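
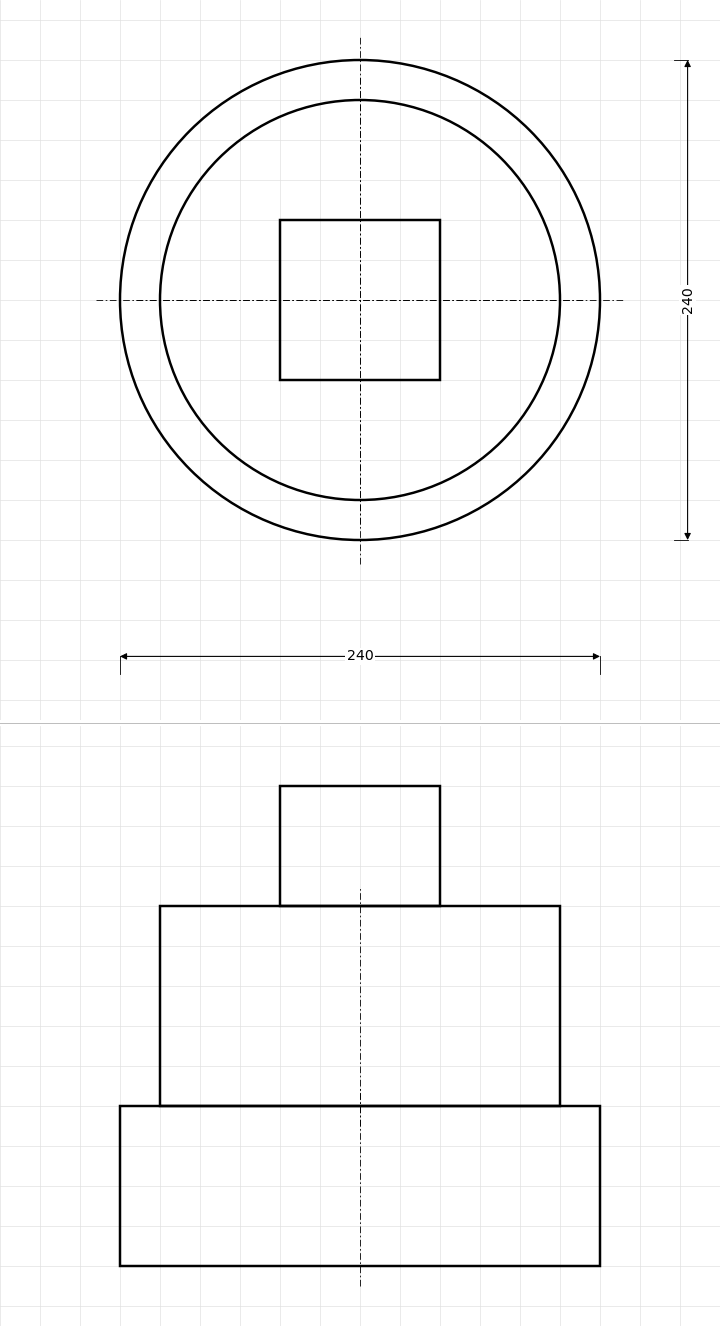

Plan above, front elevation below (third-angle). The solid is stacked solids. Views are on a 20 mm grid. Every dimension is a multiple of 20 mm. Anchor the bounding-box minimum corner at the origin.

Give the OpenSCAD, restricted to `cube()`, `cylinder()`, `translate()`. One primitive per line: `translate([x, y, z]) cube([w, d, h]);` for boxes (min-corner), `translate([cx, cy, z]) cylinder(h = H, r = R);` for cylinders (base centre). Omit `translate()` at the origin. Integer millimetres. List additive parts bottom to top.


translate([120, 120, 0]) cylinder(h = 80, r = 120);
translate([120, 120, 80]) cylinder(h = 100, r = 100);
translate([80, 80, 180]) cube([80, 80, 60]);


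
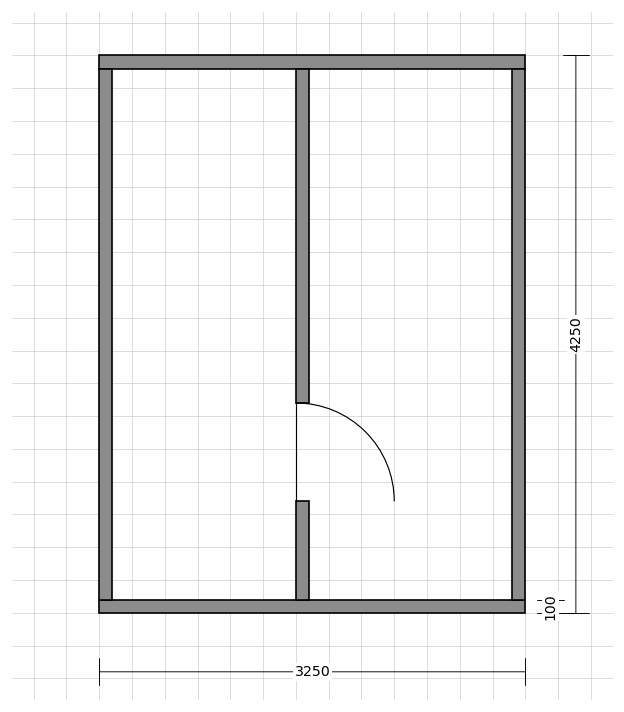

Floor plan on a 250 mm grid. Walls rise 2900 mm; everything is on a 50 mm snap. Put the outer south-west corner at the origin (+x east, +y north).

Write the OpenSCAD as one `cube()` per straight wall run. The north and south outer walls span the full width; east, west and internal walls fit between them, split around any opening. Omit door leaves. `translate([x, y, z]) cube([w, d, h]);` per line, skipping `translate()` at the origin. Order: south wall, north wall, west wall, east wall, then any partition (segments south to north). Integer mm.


cube([3250, 100, 2900]);
translate([0, 4150, 0]) cube([3250, 100, 2900]);
translate([0, 100, 0]) cube([100, 4050, 2900]);
translate([3150, 100, 0]) cube([100, 4050, 2900]);
translate([1500, 100, 0]) cube([100, 750, 2900]);
translate([1500, 1600, 0]) cube([100, 2550, 2900]);


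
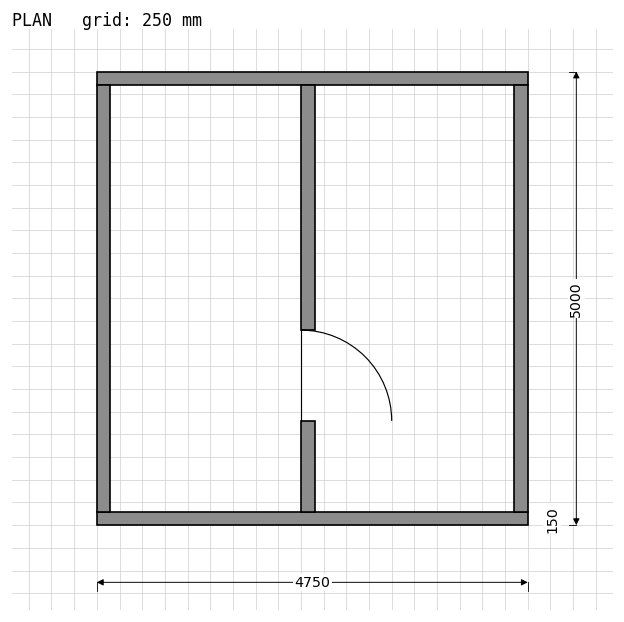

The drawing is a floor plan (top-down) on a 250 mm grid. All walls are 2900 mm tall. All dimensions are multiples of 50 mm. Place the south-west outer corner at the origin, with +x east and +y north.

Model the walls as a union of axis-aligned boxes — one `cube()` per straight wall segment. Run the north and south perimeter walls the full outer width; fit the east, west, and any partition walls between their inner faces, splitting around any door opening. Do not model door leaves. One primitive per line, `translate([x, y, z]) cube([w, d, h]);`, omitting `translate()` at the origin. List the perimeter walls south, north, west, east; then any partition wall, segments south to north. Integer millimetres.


cube([4750, 150, 2900]);
translate([0, 4850, 0]) cube([4750, 150, 2900]);
translate([0, 150, 0]) cube([150, 4700, 2900]);
translate([4600, 150, 0]) cube([150, 4700, 2900]);
translate([2250, 150, 0]) cube([150, 1000, 2900]);
translate([2250, 2150, 0]) cube([150, 2700, 2900]);


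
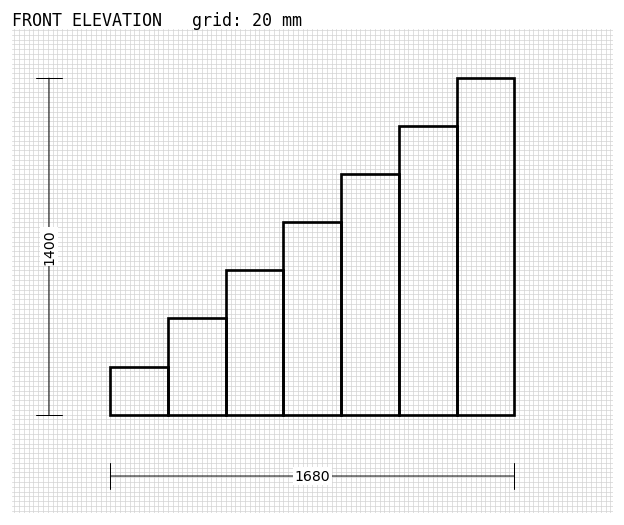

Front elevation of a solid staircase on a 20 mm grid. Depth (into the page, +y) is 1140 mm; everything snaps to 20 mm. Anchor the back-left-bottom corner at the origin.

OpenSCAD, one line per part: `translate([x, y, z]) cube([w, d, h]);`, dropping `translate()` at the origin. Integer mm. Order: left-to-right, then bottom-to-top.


cube([240, 1140, 200]);
translate([240, 0, 0]) cube([240, 1140, 400]);
translate([480, 0, 0]) cube([240, 1140, 600]);
translate([720, 0, 0]) cube([240, 1140, 800]);
translate([960, 0, 0]) cube([240, 1140, 1000]);
translate([1200, 0, 0]) cube([240, 1140, 1200]);
translate([1440, 0, 0]) cube([240, 1140, 1400]);


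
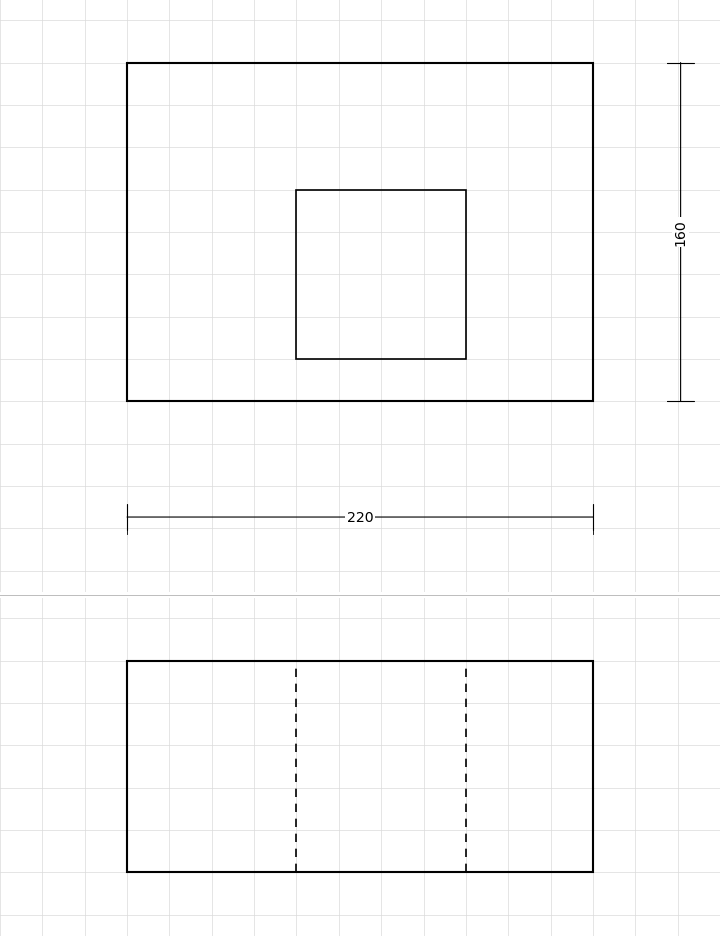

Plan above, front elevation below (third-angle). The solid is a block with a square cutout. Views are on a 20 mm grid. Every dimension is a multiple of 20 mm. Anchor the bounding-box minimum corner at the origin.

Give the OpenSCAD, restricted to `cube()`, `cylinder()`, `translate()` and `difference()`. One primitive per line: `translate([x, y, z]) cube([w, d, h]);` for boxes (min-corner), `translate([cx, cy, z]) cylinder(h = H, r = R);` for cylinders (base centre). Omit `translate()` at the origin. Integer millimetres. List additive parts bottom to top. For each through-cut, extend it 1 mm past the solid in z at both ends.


difference() {
  cube([220, 160, 100]);
  translate([80, 20, -1]) cube([80, 80, 102]);
}


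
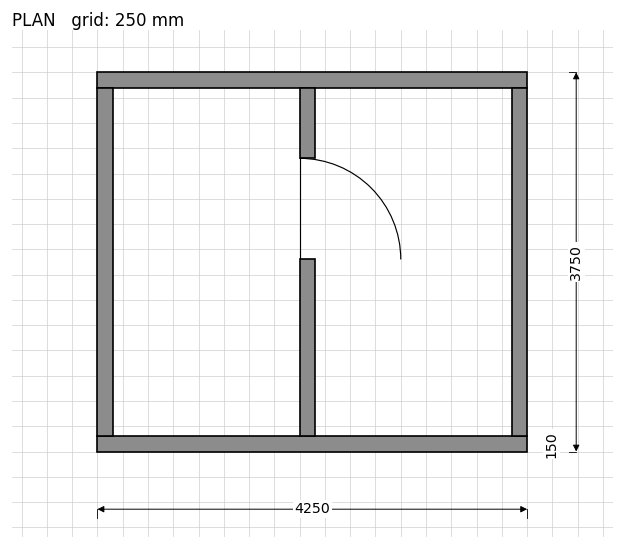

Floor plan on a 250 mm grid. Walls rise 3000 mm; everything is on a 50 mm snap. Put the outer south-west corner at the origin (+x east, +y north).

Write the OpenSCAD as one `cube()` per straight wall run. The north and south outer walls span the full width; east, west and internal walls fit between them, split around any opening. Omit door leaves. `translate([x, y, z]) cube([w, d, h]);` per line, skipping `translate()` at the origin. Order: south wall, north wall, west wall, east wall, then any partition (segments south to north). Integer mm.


cube([4250, 150, 3000]);
translate([0, 3600, 0]) cube([4250, 150, 3000]);
translate([0, 150, 0]) cube([150, 3450, 3000]);
translate([4100, 150, 0]) cube([150, 3450, 3000]);
translate([2000, 150, 0]) cube([150, 1750, 3000]);
translate([2000, 2900, 0]) cube([150, 700, 3000]);


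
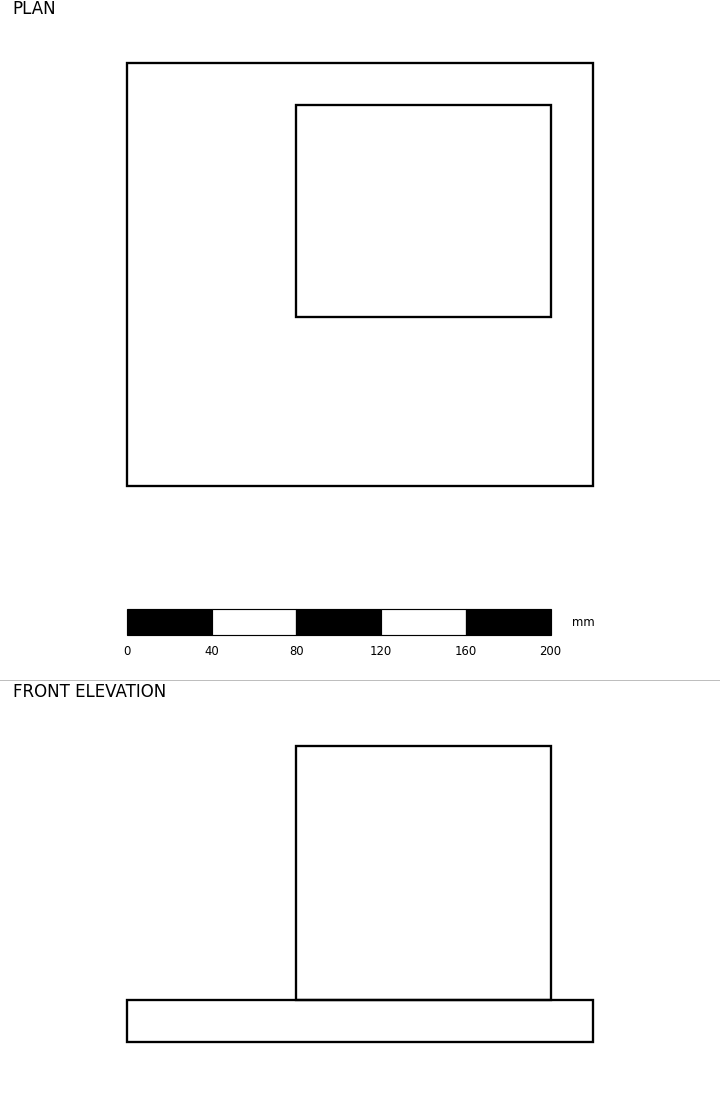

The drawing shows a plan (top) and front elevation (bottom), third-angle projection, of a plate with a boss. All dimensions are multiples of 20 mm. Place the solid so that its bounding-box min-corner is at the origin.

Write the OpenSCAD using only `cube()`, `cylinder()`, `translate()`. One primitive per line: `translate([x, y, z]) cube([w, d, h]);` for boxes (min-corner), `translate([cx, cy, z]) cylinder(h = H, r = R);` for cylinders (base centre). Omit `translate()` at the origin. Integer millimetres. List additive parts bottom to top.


cube([220, 200, 20]);
translate([80, 80, 20]) cube([120, 100, 120]);


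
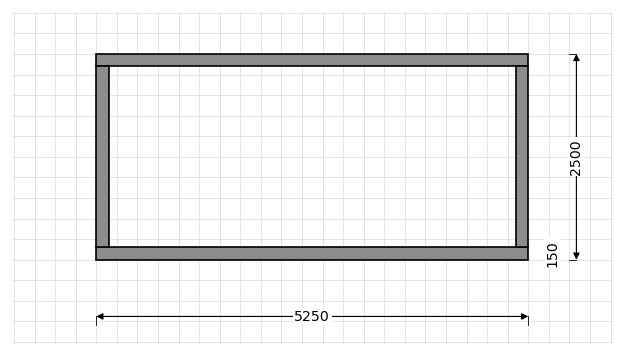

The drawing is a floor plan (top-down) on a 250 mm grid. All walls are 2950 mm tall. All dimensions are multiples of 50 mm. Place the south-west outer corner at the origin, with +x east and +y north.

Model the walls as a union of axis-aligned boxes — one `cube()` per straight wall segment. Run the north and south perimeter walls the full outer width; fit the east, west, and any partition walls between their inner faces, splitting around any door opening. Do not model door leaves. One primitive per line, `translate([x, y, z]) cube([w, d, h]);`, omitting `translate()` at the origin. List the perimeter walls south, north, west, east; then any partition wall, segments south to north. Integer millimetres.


cube([5250, 150, 2950]);
translate([0, 2350, 0]) cube([5250, 150, 2950]);
translate([0, 150, 0]) cube([150, 2200, 2950]);
translate([5100, 150, 0]) cube([150, 2200, 2950]);


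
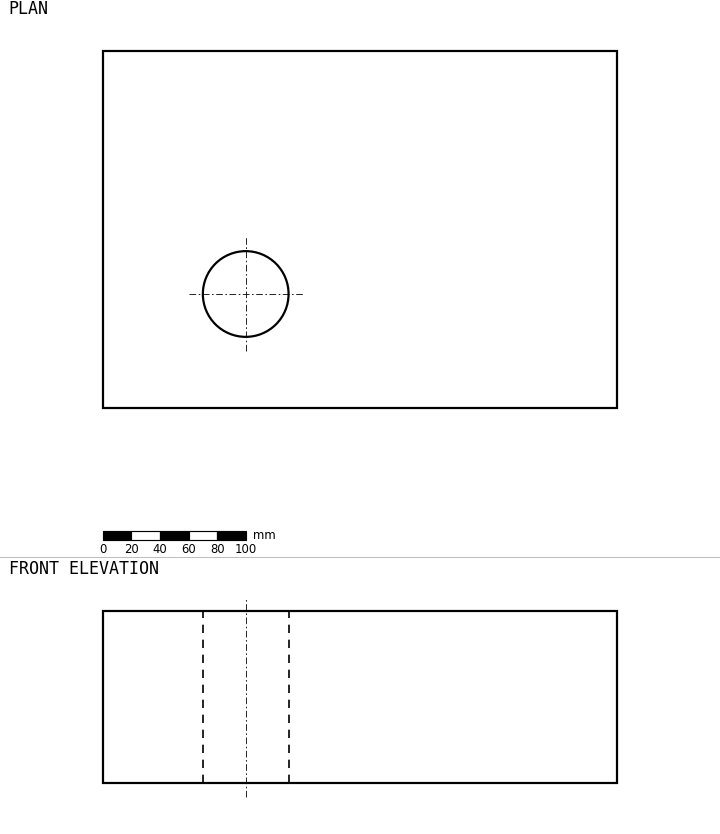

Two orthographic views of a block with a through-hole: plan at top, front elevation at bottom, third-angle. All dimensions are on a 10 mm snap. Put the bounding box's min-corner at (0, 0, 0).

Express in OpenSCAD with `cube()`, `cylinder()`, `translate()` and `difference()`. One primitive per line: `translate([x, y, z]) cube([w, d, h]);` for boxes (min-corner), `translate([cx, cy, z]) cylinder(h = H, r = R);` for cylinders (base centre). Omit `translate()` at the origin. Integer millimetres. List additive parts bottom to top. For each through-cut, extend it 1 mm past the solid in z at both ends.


difference() {
  cube([360, 250, 120]);
  translate([100, 80, -1]) cylinder(h = 122, r = 30);
}


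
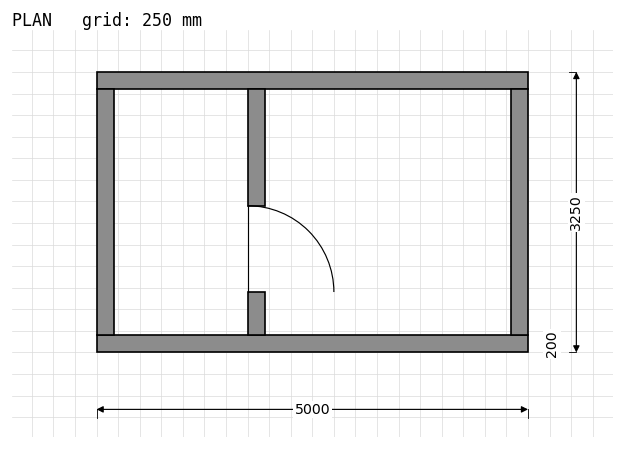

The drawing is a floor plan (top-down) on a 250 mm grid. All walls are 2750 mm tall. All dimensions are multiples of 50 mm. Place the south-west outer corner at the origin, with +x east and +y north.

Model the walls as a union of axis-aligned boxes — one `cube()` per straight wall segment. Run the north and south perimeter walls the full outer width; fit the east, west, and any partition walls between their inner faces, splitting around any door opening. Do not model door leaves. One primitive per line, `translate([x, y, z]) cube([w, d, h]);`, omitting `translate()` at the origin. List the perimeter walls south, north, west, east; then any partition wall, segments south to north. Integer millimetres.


cube([5000, 200, 2750]);
translate([0, 3050, 0]) cube([5000, 200, 2750]);
translate([0, 200, 0]) cube([200, 2850, 2750]);
translate([4800, 200, 0]) cube([200, 2850, 2750]);
translate([1750, 200, 0]) cube([200, 500, 2750]);
translate([1750, 1700, 0]) cube([200, 1350, 2750]);


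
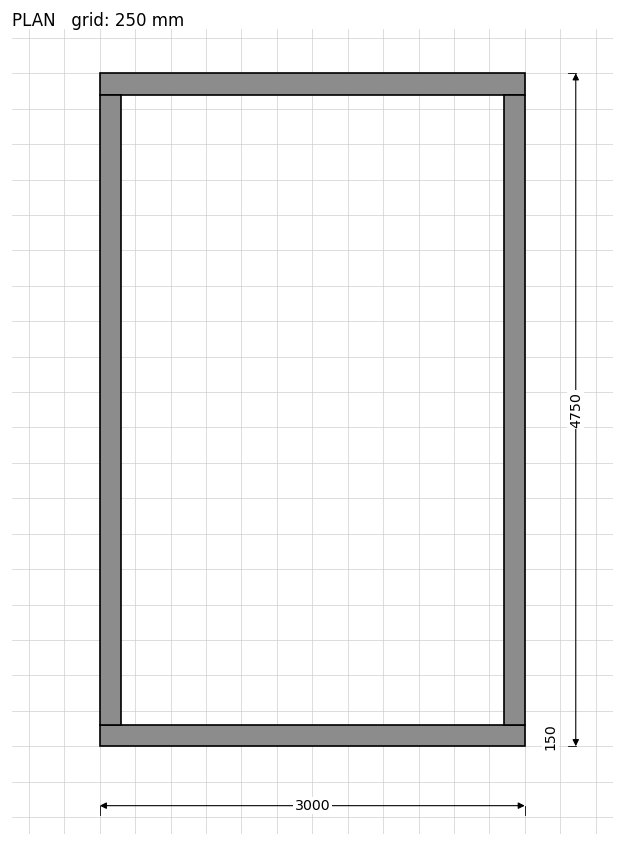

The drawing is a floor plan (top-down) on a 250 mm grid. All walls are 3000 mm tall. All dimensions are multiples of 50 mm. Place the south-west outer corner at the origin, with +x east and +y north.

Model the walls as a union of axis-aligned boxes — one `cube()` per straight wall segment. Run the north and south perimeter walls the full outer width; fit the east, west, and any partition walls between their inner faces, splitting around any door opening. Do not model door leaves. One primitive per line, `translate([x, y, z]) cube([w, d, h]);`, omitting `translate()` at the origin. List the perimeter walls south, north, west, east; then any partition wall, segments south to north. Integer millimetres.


cube([3000, 150, 3000]);
translate([0, 4600, 0]) cube([3000, 150, 3000]);
translate([0, 150, 0]) cube([150, 4450, 3000]);
translate([2850, 150, 0]) cube([150, 4450, 3000]);


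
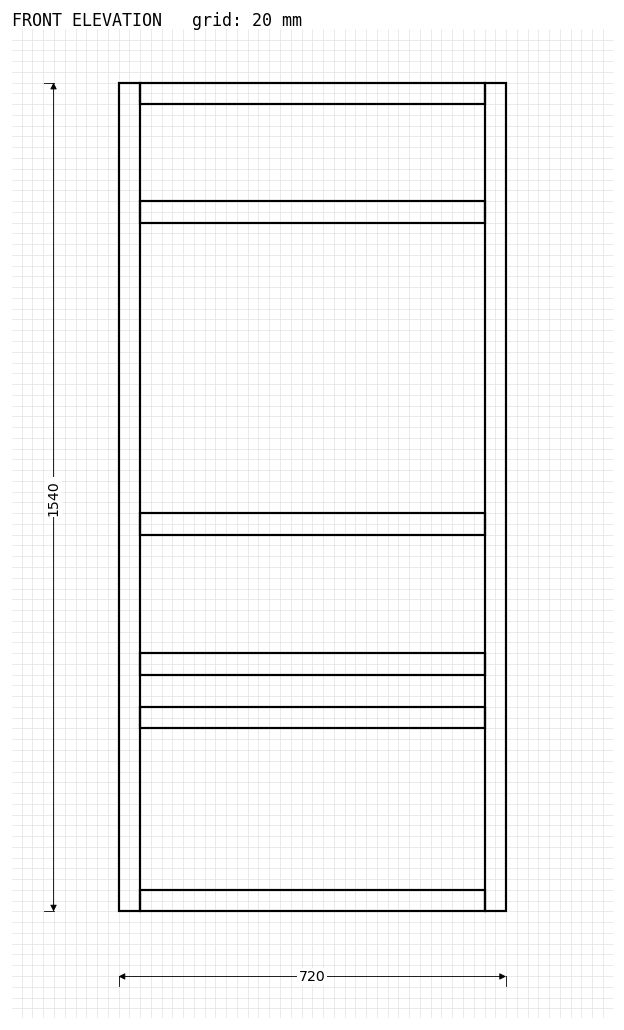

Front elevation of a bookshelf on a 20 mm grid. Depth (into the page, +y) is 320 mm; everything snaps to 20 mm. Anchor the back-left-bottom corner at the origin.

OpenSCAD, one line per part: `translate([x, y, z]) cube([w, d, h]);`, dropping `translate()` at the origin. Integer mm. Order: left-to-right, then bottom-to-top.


cube([40, 320, 1540]);
translate([40, 0, 0]) cube([640, 320, 40]);
translate([40, 0, 340]) cube([640, 320, 40]);
translate([40, 0, 440]) cube([640, 320, 40]);
translate([40, 0, 700]) cube([640, 320, 40]);
translate([40, 0, 1280]) cube([640, 320, 40]);
translate([40, 0, 1500]) cube([640, 320, 40]);
translate([680, 0, 0]) cube([40, 320, 1540]);


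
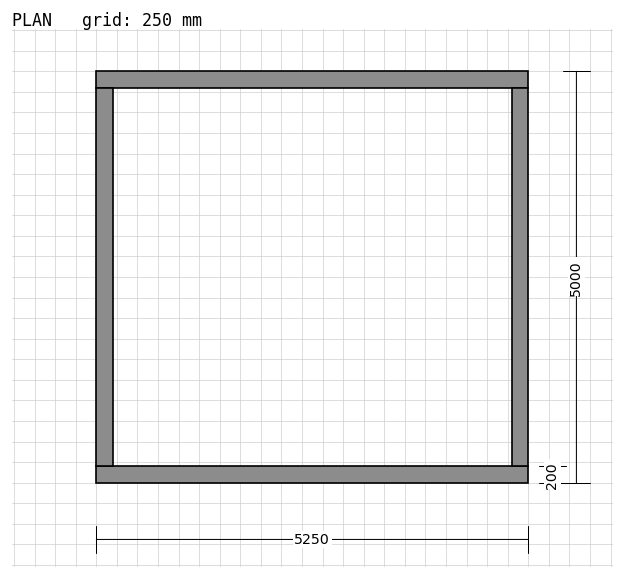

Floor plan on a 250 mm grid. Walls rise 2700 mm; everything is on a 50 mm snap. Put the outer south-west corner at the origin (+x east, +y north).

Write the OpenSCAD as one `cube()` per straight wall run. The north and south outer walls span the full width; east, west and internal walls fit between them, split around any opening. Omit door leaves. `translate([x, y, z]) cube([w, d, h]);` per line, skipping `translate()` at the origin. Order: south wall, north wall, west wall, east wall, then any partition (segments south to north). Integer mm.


cube([5250, 200, 2700]);
translate([0, 4800, 0]) cube([5250, 200, 2700]);
translate([0, 200, 0]) cube([200, 4600, 2700]);
translate([5050, 200, 0]) cube([200, 4600, 2700]);


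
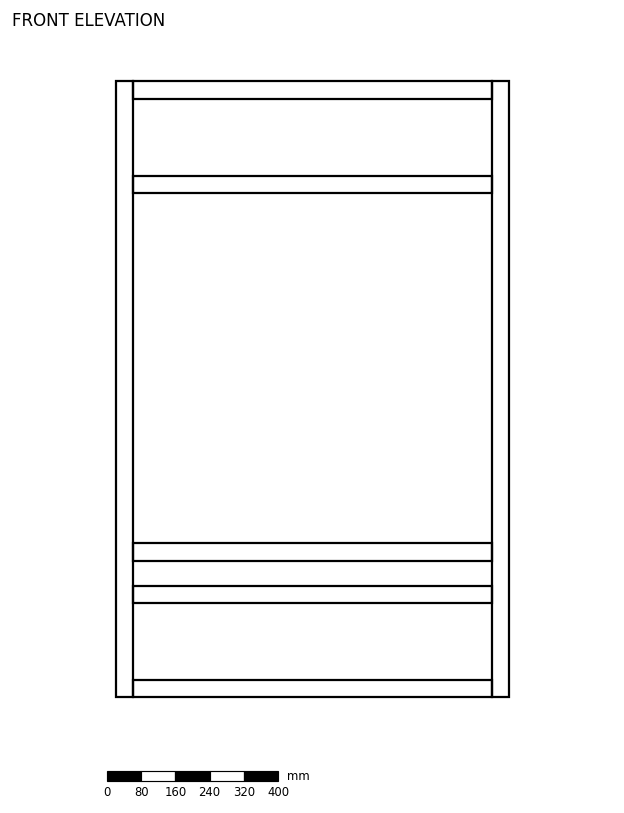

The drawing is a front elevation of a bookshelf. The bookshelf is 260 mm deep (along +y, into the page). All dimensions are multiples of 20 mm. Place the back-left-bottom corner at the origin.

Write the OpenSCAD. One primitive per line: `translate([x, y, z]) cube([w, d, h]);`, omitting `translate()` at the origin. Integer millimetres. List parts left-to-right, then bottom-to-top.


cube([40, 260, 1440]);
translate([40, 0, 0]) cube([840, 260, 40]);
translate([40, 0, 220]) cube([840, 260, 40]);
translate([40, 0, 320]) cube([840, 260, 40]);
translate([40, 0, 1180]) cube([840, 260, 40]);
translate([40, 0, 1400]) cube([840, 260, 40]);
translate([880, 0, 0]) cube([40, 260, 1440]);


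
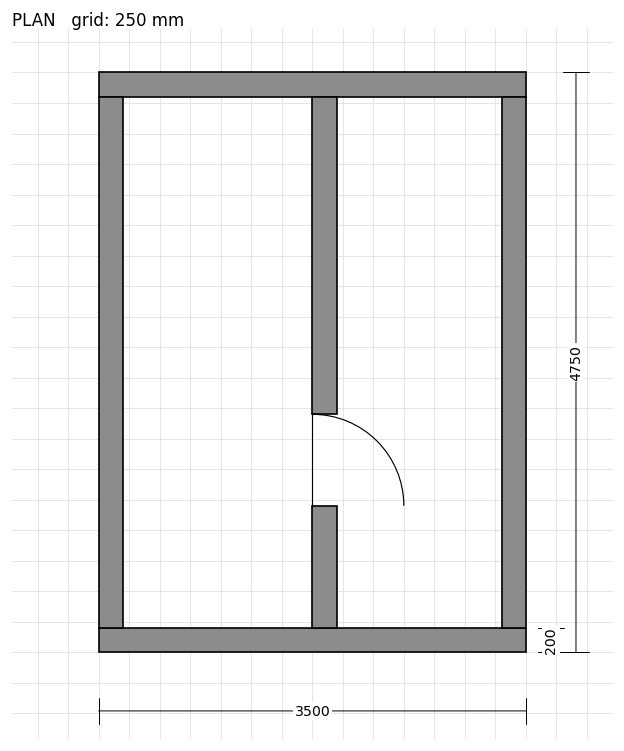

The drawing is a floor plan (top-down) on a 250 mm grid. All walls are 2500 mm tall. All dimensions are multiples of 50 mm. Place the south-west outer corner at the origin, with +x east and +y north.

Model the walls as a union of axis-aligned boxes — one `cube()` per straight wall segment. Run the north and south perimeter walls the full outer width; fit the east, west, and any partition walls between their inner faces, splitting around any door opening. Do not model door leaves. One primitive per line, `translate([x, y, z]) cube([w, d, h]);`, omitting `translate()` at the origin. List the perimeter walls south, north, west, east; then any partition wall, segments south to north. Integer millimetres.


cube([3500, 200, 2500]);
translate([0, 4550, 0]) cube([3500, 200, 2500]);
translate([0, 200, 0]) cube([200, 4350, 2500]);
translate([3300, 200, 0]) cube([200, 4350, 2500]);
translate([1750, 200, 0]) cube([200, 1000, 2500]);
translate([1750, 1950, 0]) cube([200, 2600, 2500]);


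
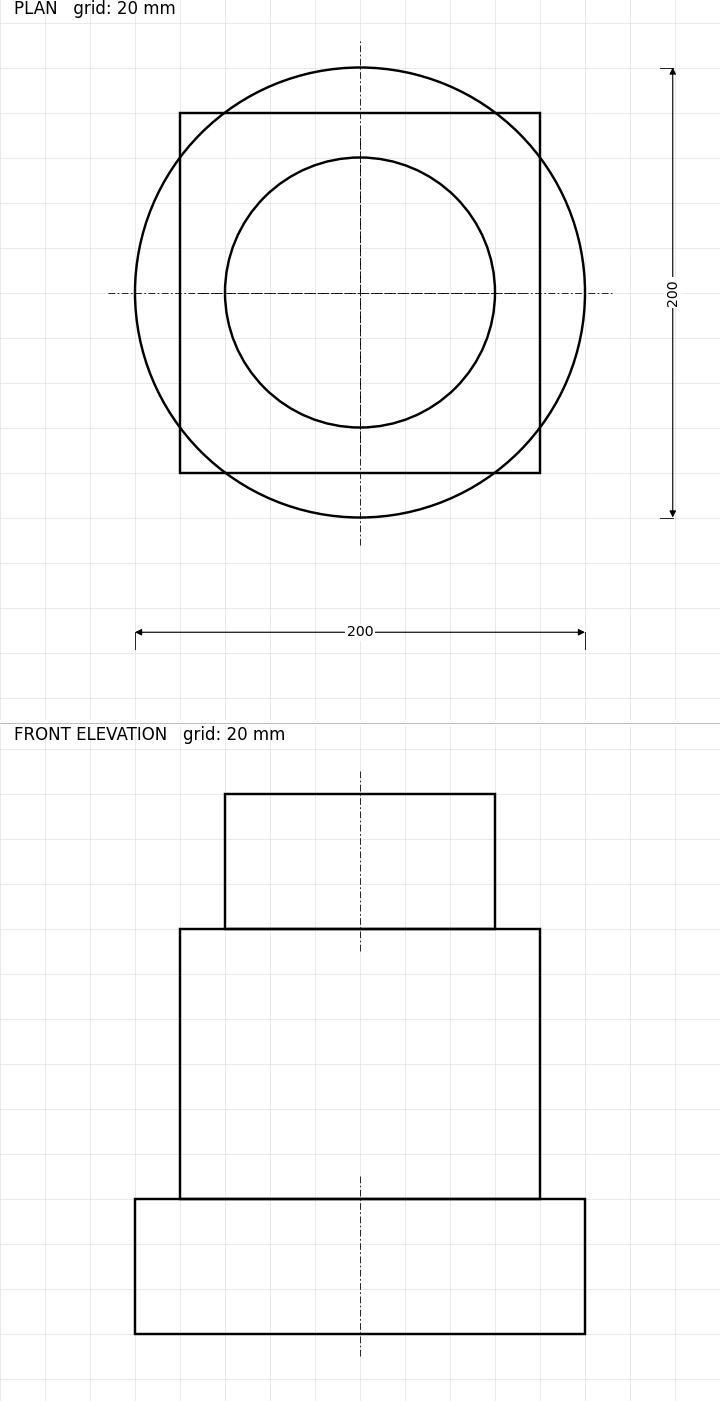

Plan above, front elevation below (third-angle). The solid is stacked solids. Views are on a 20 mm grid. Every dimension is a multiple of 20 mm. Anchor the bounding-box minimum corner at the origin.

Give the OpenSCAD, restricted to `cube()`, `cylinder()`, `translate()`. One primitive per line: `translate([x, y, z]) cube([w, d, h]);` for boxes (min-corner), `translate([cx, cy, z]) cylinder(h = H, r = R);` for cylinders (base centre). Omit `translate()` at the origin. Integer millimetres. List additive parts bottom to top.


translate([100, 100, 0]) cylinder(h = 60, r = 100);
translate([20, 20, 60]) cube([160, 160, 120]);
translate([100, 100, 180]) cylinder(h = 60, r = 60);


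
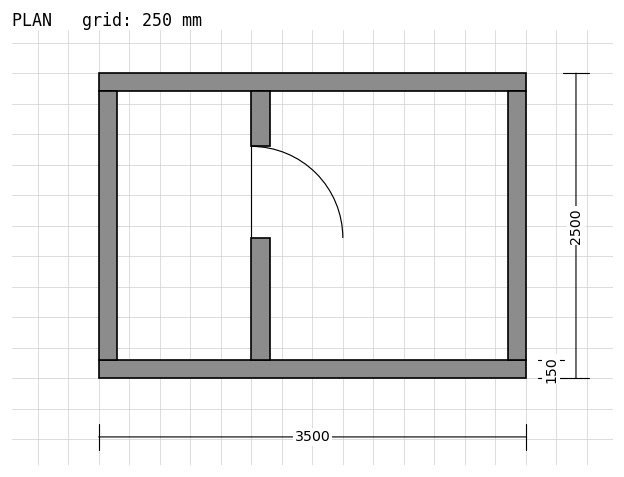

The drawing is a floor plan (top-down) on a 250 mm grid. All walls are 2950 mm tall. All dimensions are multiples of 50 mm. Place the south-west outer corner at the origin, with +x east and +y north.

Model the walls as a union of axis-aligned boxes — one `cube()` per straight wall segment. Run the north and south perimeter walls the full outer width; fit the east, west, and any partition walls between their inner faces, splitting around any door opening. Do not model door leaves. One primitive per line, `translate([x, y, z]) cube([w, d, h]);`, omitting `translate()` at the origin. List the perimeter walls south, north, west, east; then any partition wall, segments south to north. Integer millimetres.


cube([3500, 150, 2950]);
translate([0, 2350, 0]) cube([3500, 150, 2950]);
translate([0, 150, 0]) cube([150, 2200, 2950]);
translate([3350, 150, 0]) cube([150, 2200, 2950]);
translate([1250, 150, 0]) cube([150, 1000, 2950]);
translate([1250, 1900, 0]) cube([150, 450, 2950]);


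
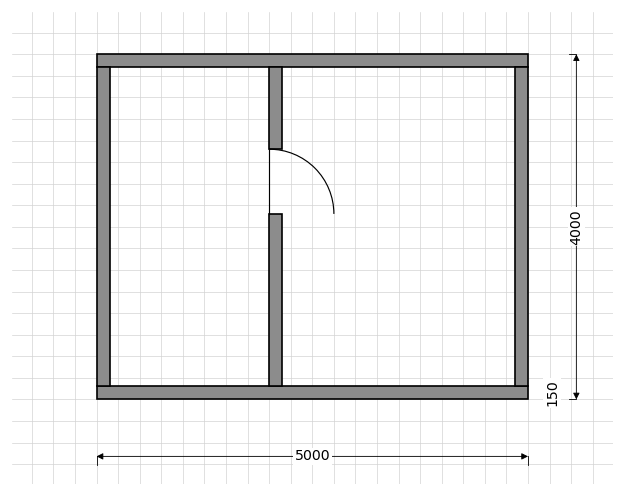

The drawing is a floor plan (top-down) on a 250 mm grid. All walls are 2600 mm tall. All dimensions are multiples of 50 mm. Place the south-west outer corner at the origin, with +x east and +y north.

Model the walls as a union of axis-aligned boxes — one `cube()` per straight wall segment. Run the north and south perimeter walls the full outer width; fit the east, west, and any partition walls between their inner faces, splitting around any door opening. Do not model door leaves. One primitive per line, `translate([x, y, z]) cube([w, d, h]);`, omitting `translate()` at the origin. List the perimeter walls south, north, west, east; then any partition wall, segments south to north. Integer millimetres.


cube([5000, 150, 2600]);
translate([0, 3850, 0]) cube([5000, 150, 2600]);
translate([0, 150, 0]) cube([150, 3700, 2600]);
translate([4850, 150, 0]) cube([150, 3700, 2600]);
translate([2000, 150, 0]) cube([150, 2000, 2600]);
translate([2000, 2900, 0]) cube([150, 950, 2600]);


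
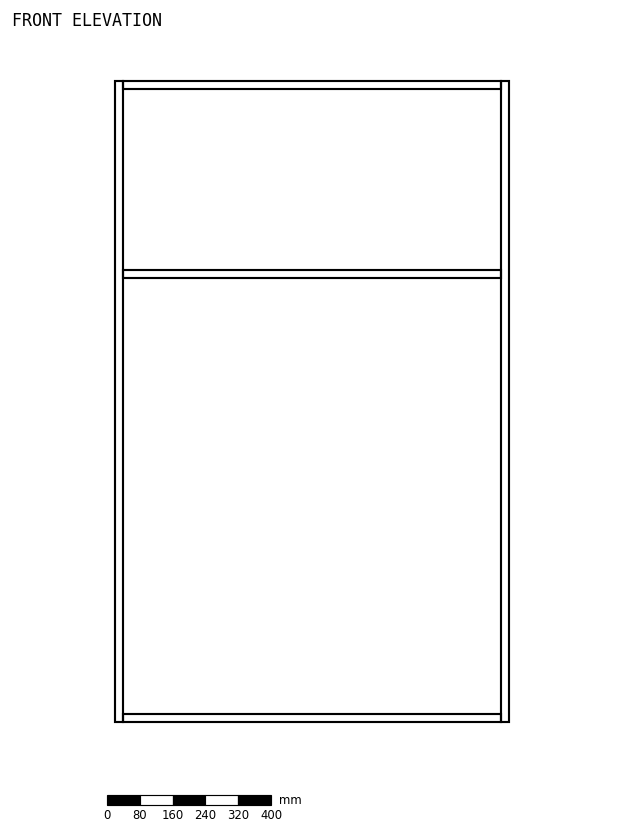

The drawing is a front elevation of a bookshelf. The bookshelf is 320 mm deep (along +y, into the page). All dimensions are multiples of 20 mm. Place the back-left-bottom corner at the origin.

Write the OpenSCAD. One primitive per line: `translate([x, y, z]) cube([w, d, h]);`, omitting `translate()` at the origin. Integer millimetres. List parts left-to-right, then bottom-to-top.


cube([20, 320, 1560]);
translate([20, 0, 0]) cube([920, 320, 20]);
translate([20, 0, 1080]) cube([920, 320, 20]);
translate([20, 0, 1540]) cube([920, 320, 20]);
translate([940, 0, 0]) cube([20, 320, 1560]);


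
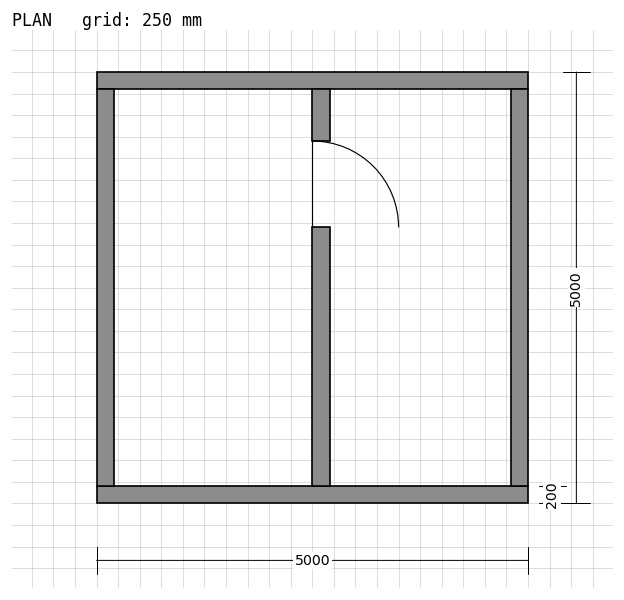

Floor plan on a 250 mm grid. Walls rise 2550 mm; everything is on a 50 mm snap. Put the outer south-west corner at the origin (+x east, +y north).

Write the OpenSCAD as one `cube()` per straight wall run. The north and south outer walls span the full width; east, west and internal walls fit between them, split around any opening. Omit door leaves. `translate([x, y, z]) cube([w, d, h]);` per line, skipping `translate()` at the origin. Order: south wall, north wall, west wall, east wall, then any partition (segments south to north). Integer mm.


cube([5000, 200, 2550]);
translate([0, 4800, 0]) cube([5000, 200, 2550]);
translate([0, 200, 0]) cube([200, 4600, 2550]);
translate([4800, 200, 0]) cube([200, 4600, 2550]);
translate([2500, 200, 0]) cube([200, 3000, 2550]);
translate([2500, 4200, 0]) cube([200, 600, 2550]);


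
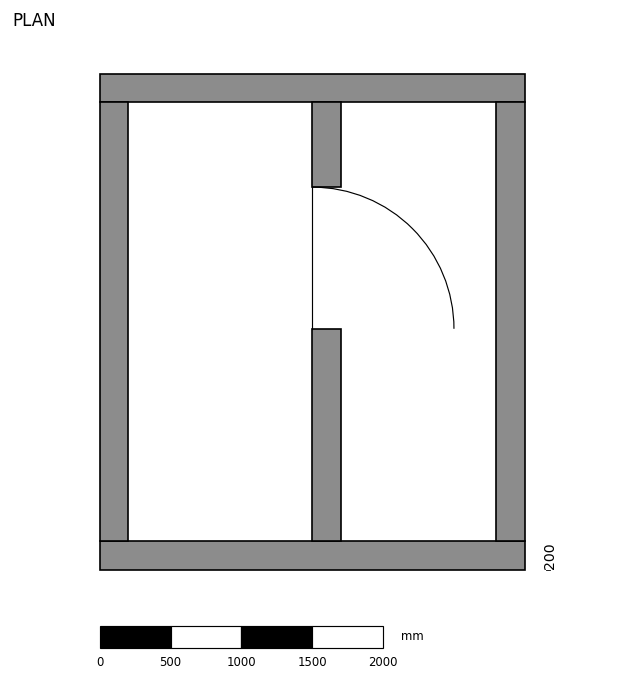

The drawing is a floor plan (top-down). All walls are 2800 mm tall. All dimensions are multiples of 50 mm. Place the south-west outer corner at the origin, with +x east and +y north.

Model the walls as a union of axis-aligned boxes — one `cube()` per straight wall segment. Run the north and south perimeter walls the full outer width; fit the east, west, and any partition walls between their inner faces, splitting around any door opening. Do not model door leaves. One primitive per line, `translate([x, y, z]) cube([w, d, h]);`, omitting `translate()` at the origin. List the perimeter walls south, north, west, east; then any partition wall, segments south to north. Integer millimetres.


cube([3000, 200, 2800]);
translate([0, 3300, 0]) cube([3000, 200, 2800]);
translate([0, 200, 0]) cube([200, 3100, 2800]);
translate([2800, 200, 0]) cube([200, 3100, 2800]);
translate([1500, 200, 0]) cube([200, 1500, 2800]);
translate([1500, 2700, 0]) cube([200, 600, 2800]);


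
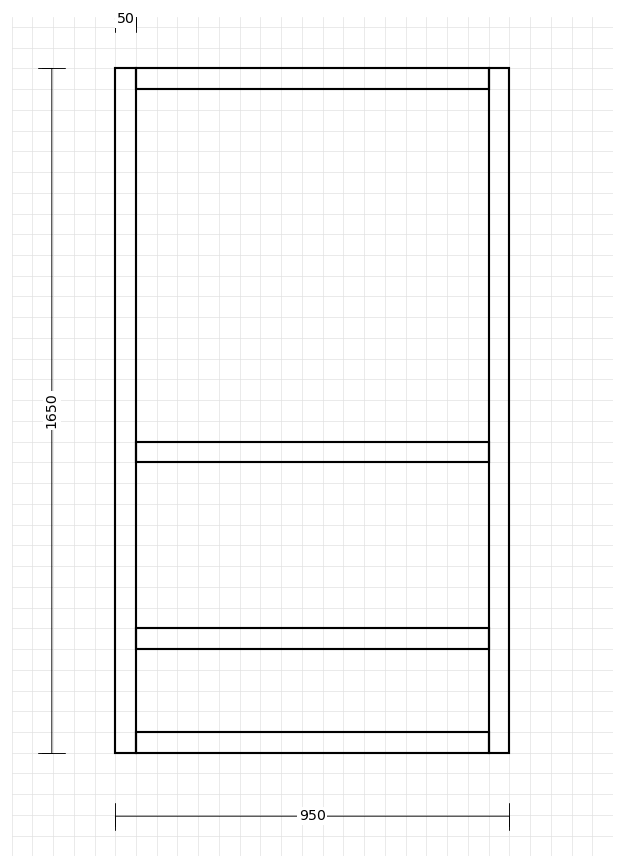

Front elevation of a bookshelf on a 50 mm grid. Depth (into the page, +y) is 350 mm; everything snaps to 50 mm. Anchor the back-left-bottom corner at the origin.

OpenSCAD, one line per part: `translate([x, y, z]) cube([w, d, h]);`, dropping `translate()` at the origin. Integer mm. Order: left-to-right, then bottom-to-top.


cube([50, 350, 1650]);
translate([50, 0, 0]) cube([850, 350, 50]);
translate([50, 0, 250]) cube([850, 350, 50]);
translate([50, 0, 700]) cube([850, 350, 50]);
translate([50, 0, 1600]) cube([850, 350, 50]);
translate([900, 0, 0]) cube([50, 350, 1650]);


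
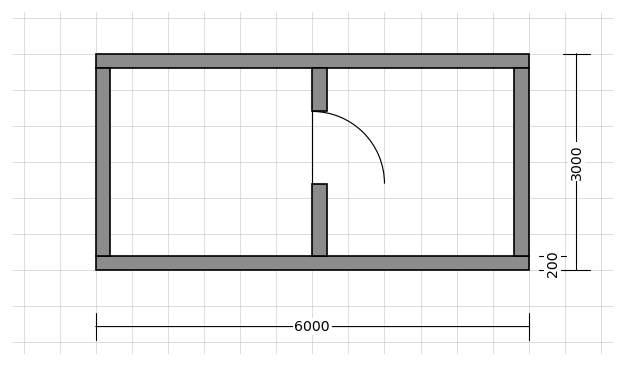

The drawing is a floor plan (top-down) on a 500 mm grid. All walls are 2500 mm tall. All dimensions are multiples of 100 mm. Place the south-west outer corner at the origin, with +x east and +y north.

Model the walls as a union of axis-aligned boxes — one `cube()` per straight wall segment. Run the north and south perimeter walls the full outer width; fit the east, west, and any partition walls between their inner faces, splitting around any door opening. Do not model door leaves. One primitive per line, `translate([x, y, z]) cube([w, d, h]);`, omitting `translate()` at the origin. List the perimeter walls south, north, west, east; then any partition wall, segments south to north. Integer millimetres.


cube([6000, 200, 2500]);
translate([0, 2800, 0]) cube([6000, 200, 2500]);
translate([0, 200, 0]) cube([200, 2600, 2500]);
translate([5800, 200, 0]) cube([200, 2600, 2500]);
translate([3000, 200, 0]) cube([200, 1000, 2500]);
translate([3000, 2200, 0]) cube([200, 600, 2500]);


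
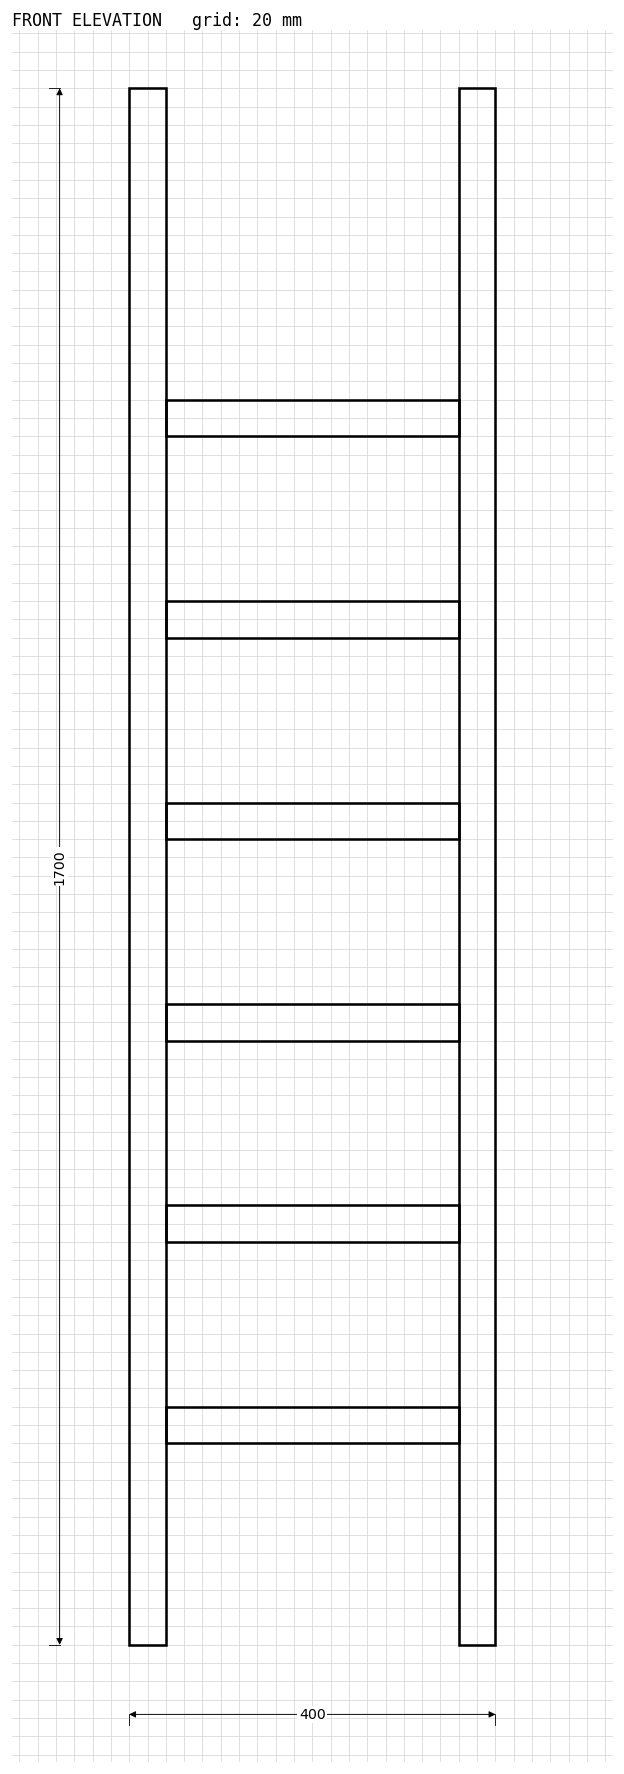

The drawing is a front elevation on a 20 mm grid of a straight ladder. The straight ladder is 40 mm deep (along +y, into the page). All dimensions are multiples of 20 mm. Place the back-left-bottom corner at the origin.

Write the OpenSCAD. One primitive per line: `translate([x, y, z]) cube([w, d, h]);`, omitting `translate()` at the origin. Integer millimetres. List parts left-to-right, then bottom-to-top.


cube([40, 40, 1700]);
translate([40, 0, 220]) cube([320, 40, 40]);
translate([40, 0, 440]) cube([320, 40, 40]);
translate([40, 0, 660]) cube([320, 40, 40]);
translate([40, 0, 880]) cube([320, 40, 40]);
translate([40, 0, 1100]) cube([320, 40, 40]);
translate([40, 0, 1320]) cube([320, 40, 40]);
translate([360, 0, 0]) cube([40, 40, 1700]);


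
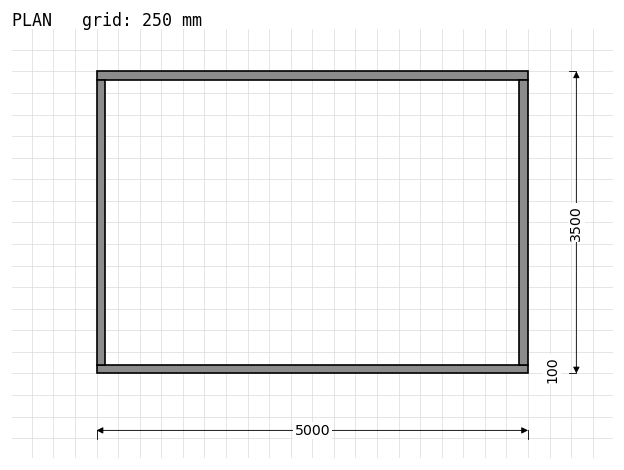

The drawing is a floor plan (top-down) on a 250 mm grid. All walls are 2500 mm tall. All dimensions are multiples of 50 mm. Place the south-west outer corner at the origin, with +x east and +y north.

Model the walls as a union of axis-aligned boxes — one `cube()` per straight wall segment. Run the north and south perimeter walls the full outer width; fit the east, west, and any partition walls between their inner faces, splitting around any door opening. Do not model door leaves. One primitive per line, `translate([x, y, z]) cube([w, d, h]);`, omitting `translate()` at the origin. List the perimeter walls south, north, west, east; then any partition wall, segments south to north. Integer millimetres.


cube([5000, 100, 2500]);
translate([0, 3400, 0]) cube([5000, 100, 2500]);
translate([0, 100, 0]) cube([100, 3300, 2500]);
translate([4900, 100, 0]) cube([100, 3300, 2500]);


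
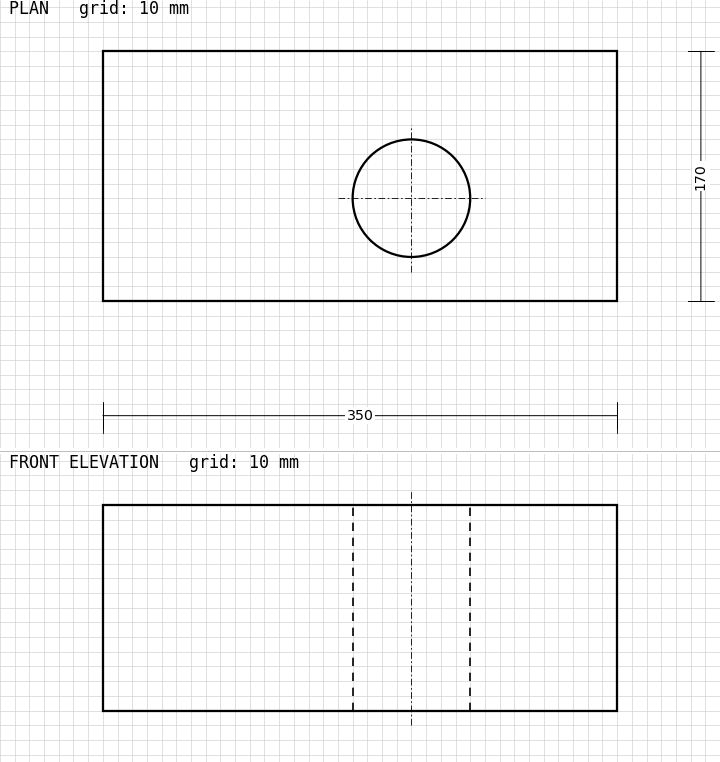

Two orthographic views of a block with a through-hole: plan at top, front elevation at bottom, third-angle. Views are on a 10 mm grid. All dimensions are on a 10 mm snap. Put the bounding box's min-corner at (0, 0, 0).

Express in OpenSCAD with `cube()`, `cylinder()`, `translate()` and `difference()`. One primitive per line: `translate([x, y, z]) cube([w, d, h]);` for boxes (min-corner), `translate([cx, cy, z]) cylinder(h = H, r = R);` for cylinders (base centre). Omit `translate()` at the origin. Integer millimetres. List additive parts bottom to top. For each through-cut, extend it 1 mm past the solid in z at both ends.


difference() {
  cube([350, 170, 140]);
  translate([210, 70, -1]) cylinder(h = 142, r = 40);
}


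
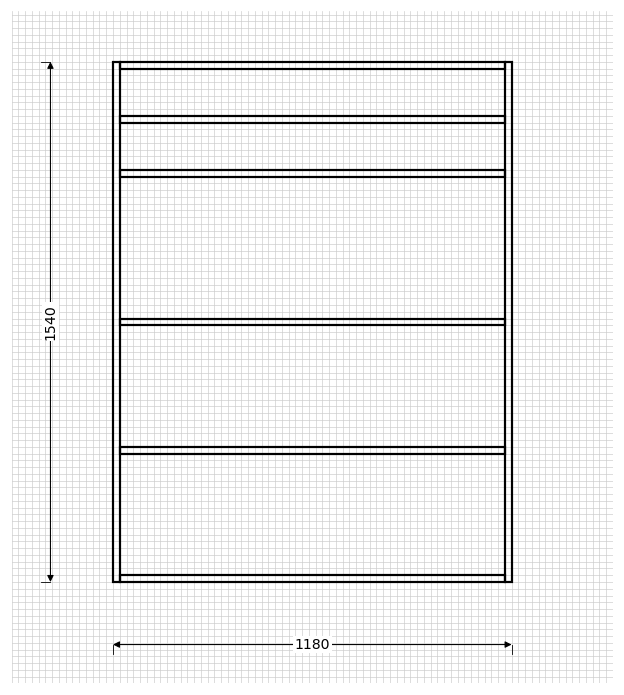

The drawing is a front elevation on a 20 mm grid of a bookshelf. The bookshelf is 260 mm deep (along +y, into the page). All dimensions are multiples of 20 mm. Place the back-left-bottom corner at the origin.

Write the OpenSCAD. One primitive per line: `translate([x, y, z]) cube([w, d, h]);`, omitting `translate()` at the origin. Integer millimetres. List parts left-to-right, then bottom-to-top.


cube([20, 260, 1540]);
translate([20, 0, 0]) cube([1140, 260, 20]);
translate([20, 0, 380]) cube([1140, 260, 20]);
translate([20, 0, 760]) cube([1140, 260, 20]);
translate([20, 0, 1200]) cube([1140, 260, 20]);
translate([20, 0, 1360]) cube([1140, 260, 20]);
translate([20, 0, 1520]) cube([1140, 260, 20]);
translate([1160, 0, 0]) cube([20, 260, 1540]);


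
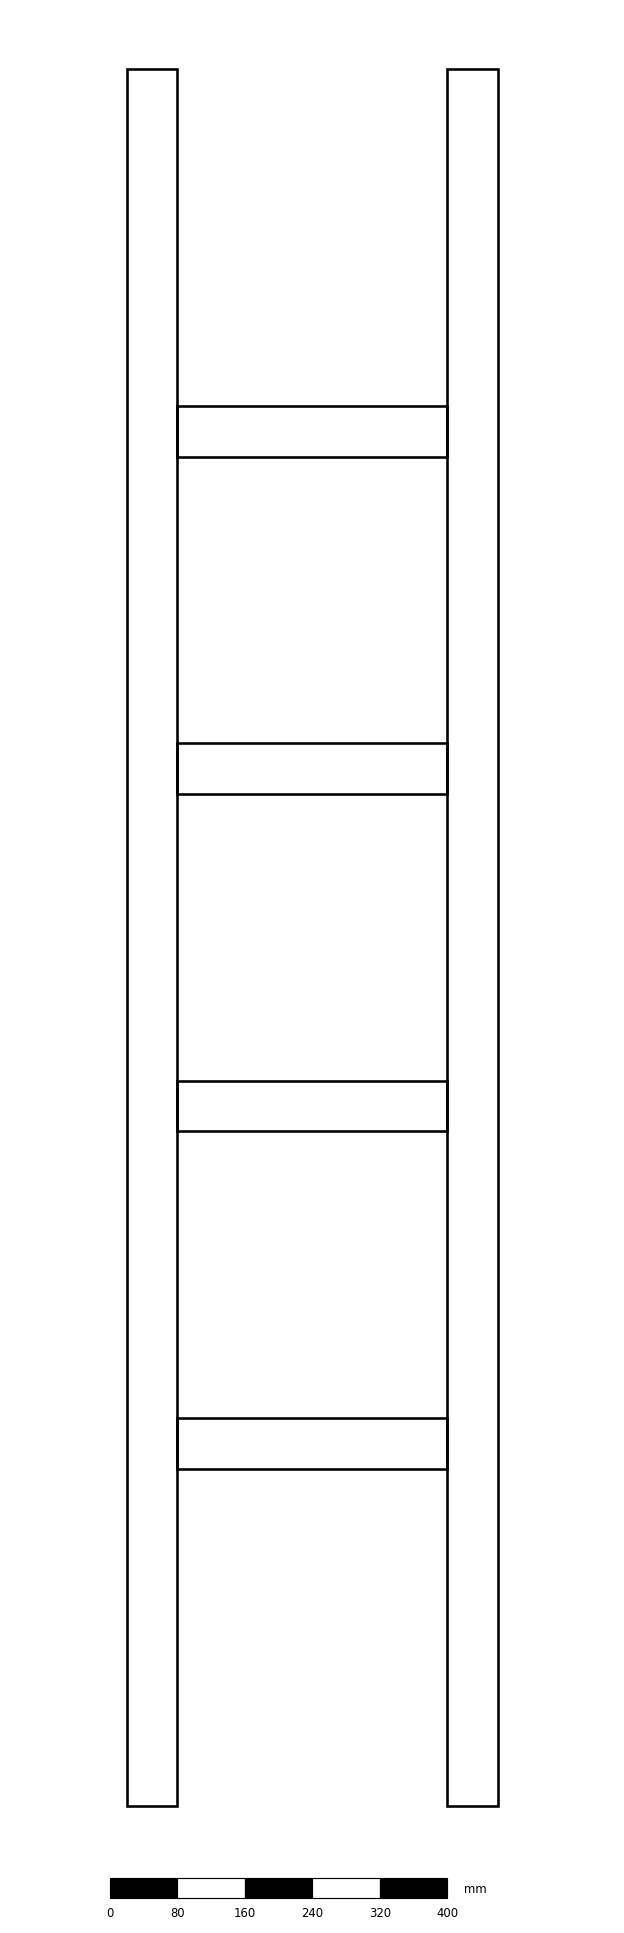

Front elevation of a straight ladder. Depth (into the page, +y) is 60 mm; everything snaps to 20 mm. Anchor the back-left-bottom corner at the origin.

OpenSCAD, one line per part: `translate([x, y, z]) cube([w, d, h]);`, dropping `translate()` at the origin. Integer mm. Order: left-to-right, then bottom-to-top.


cube([60, 60, 2060]);
translate([60, 0, 400]) cube([320, 60, 60]);
translate([60, 0, 800]) cube([320, 60, 60]);
translate([60, 0, 1200]) cube([320, 60, 60]);
translate([60, 0, 1600]) cube([320, 60, 60]);
translate([380, 0, 0]) cube([60, 60, 2060]);


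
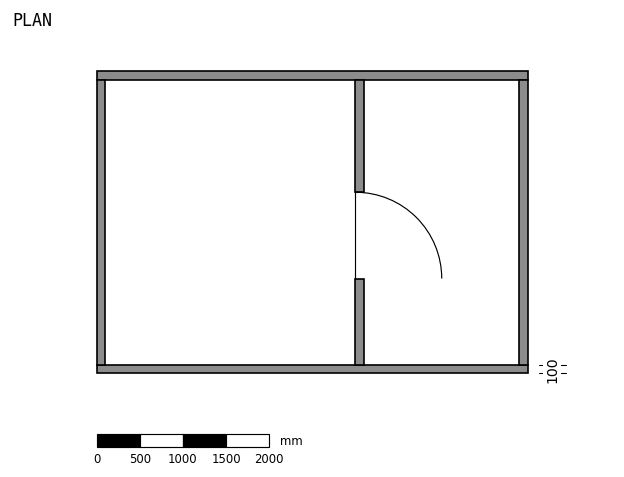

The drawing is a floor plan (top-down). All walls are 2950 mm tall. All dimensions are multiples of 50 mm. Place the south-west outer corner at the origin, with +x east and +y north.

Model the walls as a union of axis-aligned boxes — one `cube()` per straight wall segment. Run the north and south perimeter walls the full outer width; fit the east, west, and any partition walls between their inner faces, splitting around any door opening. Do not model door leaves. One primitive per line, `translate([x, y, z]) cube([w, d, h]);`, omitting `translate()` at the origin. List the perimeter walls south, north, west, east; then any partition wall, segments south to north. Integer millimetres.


cube([5000, 100, 2950]);
translate([0, 3400, 0]) cube([5000, 100, 2950]);
translate([0, 100, 0]) cube([100, 3300, 2950]);
translate([4900, 100, 0]) cube([100, 3300, 2950]);
translate([3000, 100, 0]) cube([100, 1000, 2950]);
translate([3000, 2100, 0]) cube([100, 1300, 2950]);


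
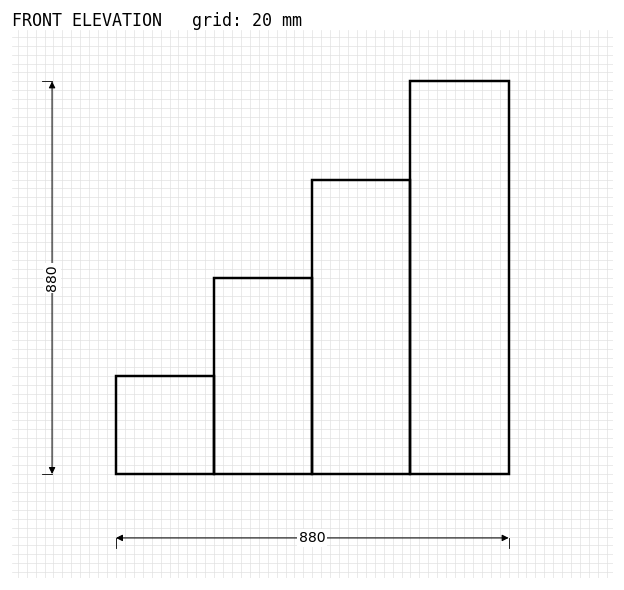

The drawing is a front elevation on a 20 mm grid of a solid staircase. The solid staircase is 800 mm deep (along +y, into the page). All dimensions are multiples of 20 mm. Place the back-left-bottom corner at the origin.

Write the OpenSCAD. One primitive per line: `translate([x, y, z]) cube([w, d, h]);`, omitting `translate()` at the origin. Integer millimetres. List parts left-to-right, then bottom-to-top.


cube([220, 800, 220]);
translate([220, 0, 0]) cube([220, 800, 440]);
translate([440, 0, 0]) cube([220, 800, 660]);
translate([660, 0, 0]) cube([220, 800, 880]);


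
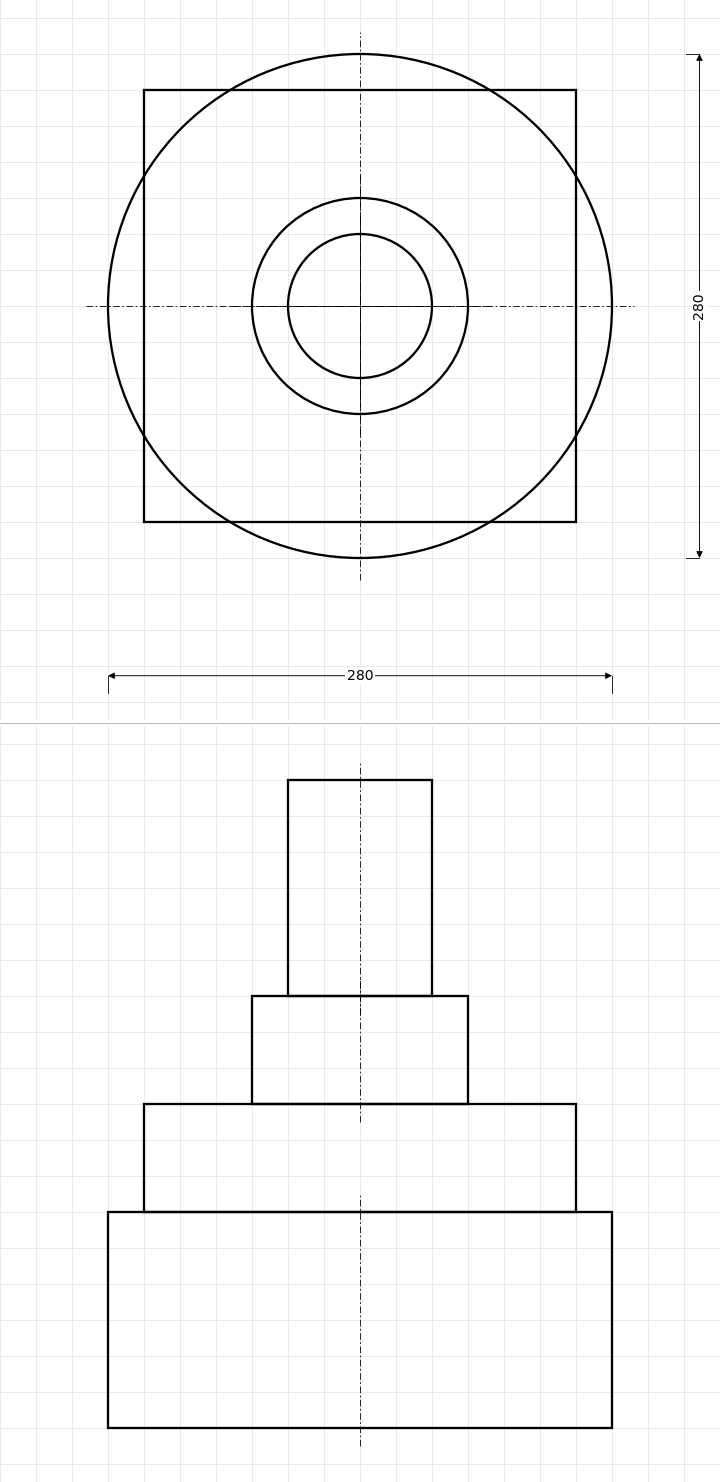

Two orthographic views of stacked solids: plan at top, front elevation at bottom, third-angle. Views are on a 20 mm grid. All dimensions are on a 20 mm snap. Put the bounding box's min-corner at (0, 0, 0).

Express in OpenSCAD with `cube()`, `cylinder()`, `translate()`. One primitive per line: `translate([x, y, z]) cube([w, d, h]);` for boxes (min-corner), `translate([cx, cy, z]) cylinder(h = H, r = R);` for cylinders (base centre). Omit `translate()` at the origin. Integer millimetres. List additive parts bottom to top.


translate([140, 140, 0]) cylinder(h = 120, r = 140);
translate([20, 20, 120]) cube([240, 240, 60]);
translate([140, 140, 180]) cylinder(h = 60, r = 60);
translate([140, 140, 240]) cylinder(h = 120, r = 40);


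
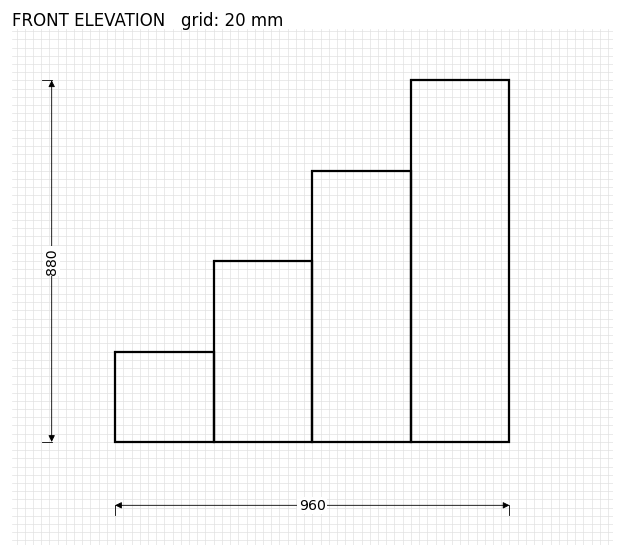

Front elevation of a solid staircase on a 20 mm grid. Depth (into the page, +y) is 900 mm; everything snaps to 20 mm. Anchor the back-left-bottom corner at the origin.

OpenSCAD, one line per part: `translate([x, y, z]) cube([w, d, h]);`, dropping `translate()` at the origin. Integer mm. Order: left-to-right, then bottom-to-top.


cube([240, 900, 220]);
translate([240, 0, 0]) cube([240, 900, 440]);
translate([480, 0, 0]) cube([240, 900, 660]);
translate([720, 0, 0]) cube([240, 900, 880]);


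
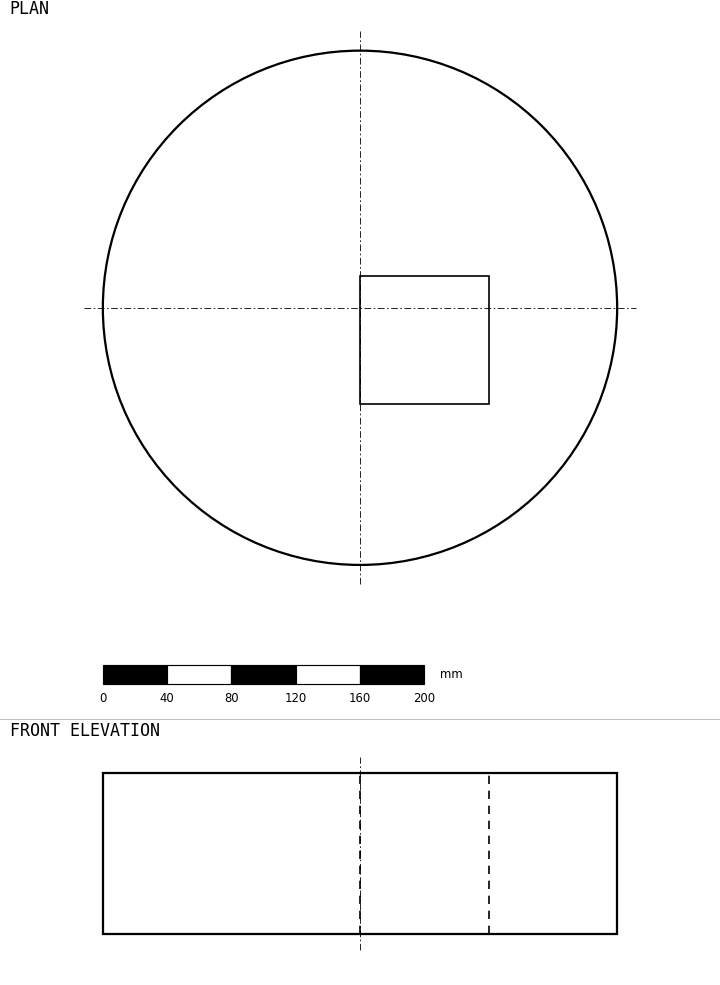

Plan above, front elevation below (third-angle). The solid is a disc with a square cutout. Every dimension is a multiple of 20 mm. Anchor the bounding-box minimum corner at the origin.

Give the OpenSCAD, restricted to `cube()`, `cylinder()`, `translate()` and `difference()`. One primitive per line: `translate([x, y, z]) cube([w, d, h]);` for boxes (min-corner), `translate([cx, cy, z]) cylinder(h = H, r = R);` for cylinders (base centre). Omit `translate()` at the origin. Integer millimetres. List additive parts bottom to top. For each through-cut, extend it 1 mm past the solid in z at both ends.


difference() {
  translate([160, 160, 0]) cylinder(h = 100, r = 160);
  translate([160, 100, -1]) cube([80, 80, 102]);
}


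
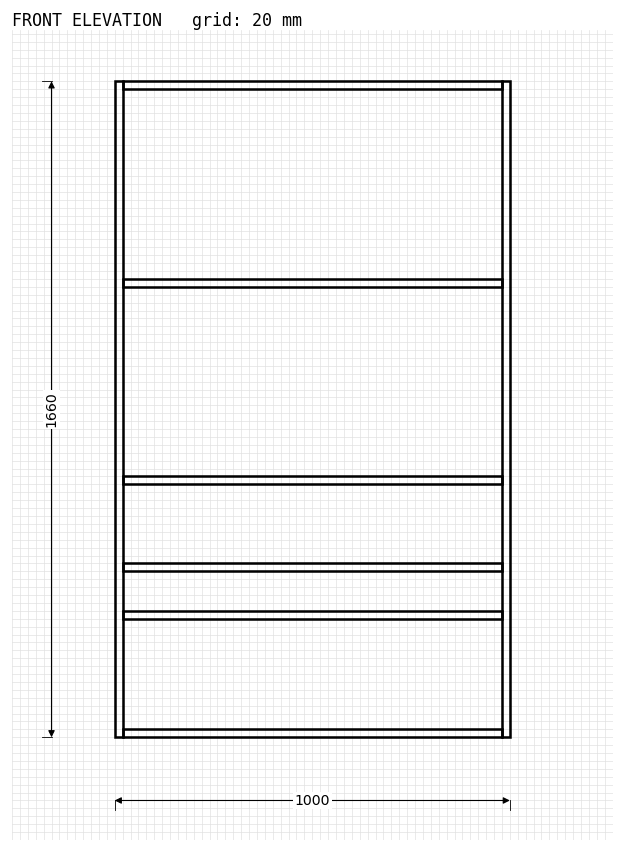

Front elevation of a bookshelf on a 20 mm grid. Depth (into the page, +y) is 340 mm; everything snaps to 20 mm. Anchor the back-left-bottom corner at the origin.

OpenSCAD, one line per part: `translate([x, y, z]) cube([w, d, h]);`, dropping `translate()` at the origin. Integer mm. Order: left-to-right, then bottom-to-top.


cube([20, 340, 1660]);
translate([20, 0, 0]) cube([960, 340, 20]);
translate([20, 0, 300]) cube([960, 340, 20]);
translate([20, 0, 420]) cube([960, 340, 20]);
translate([20, 0, 640]) cube([960, 340, 20]);
translate([20, 0, 1140]) cube([960, 340, 20]);
translate([20, 0, 1640]) cube([960, 340, 20]);
translate([980, 0, 0]) cube([20, 340, 1660]);


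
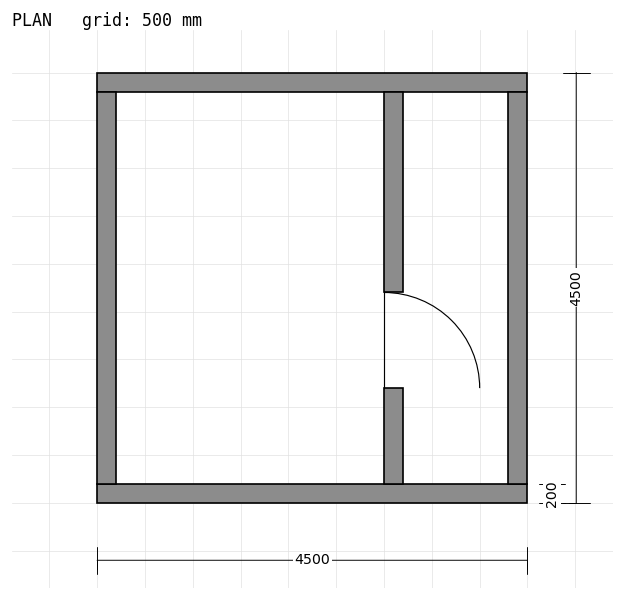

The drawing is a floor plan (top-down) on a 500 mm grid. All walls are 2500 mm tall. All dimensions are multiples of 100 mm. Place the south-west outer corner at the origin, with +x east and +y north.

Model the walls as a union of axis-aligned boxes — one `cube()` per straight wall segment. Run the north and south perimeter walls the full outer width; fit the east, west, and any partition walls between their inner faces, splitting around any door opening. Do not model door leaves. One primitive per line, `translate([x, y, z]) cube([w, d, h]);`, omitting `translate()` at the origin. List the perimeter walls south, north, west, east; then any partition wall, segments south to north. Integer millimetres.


cube([4500, 200, 2500]);
translate([0, 4300, 0]) cube([4500, 200, 2500]);
translate([0, 200, 0]) cube([200, 4100, 2500]);
translate([4300, 200, 0]) cube([200, 4100, 2500]);
translate([3000, 200, 0]) cube([200, 1000, 2500]);
translate([3000, 2200, 0]) cube([200, 2100, 2500]);


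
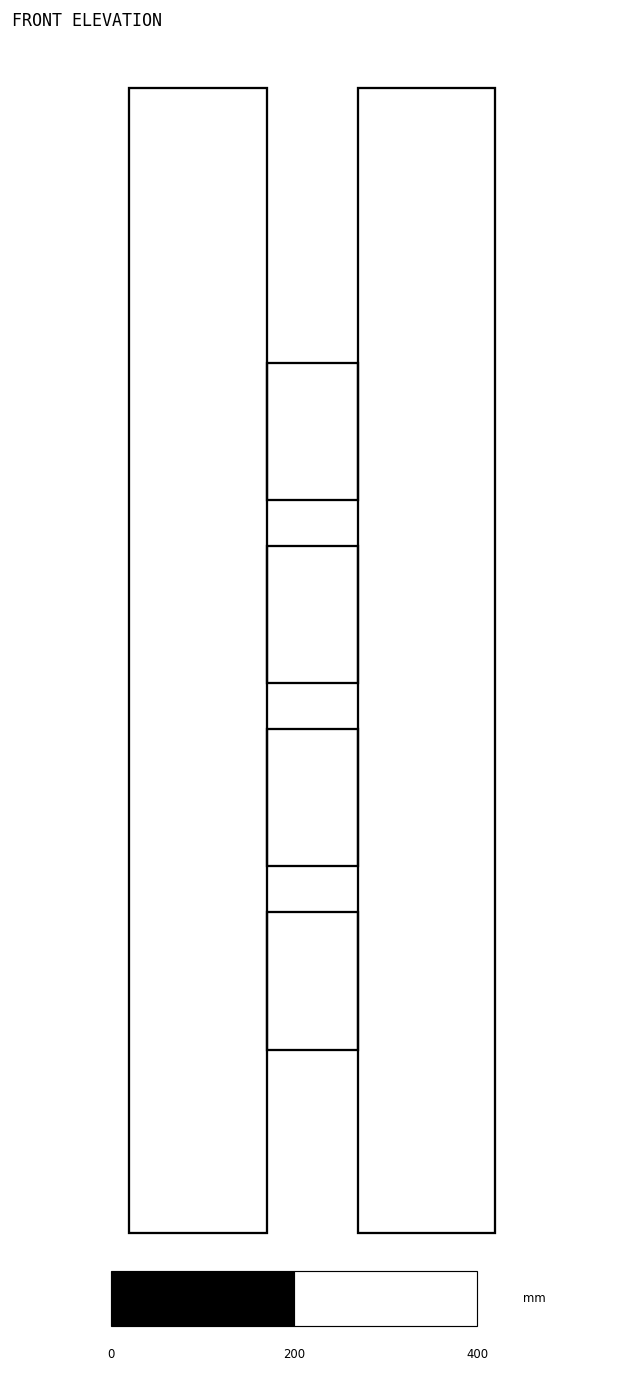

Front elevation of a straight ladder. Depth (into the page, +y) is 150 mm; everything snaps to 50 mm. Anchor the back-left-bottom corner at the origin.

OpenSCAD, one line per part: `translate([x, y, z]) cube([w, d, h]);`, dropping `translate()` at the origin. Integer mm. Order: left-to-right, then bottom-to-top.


cube([150, 150, 1250]);
translate([150, 0, 200]) cube([100, 150, 150]);
translate([150, 0, 400]) cube([100, 150, 150]);
translate([150, 0, 600]) cube([100, 150, 150]);
translate([150, 0, 800]) cube([100, 150, 150]);
translate([250, 0, 0]) cube([150, 150, 1250]);


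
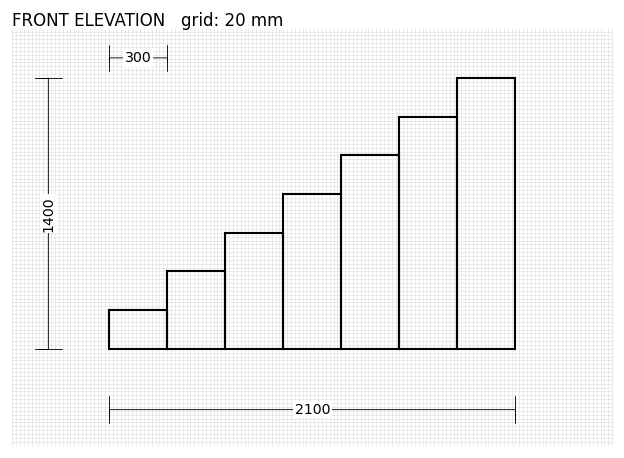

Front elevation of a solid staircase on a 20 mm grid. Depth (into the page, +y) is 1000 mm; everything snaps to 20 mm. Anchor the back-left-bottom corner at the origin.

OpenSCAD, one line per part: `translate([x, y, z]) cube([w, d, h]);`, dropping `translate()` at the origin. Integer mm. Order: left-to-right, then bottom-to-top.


cube([300, 1000, 200]);
translate([300, 0, 0]) cube([300, 1000, 400]);
translate([600, 0, 0]) cube([300, 1000, 600]);
translate([900, 0, 0]) cube([300, 1000, 800]);
translate([1200, 0, 0]) cube([300, 1000, 1000]);
translate([1500, 0, 0]) cube([300, 1000, 1200]);
translate([1800, 0, 0]) cube([300, 1000, 1400]);


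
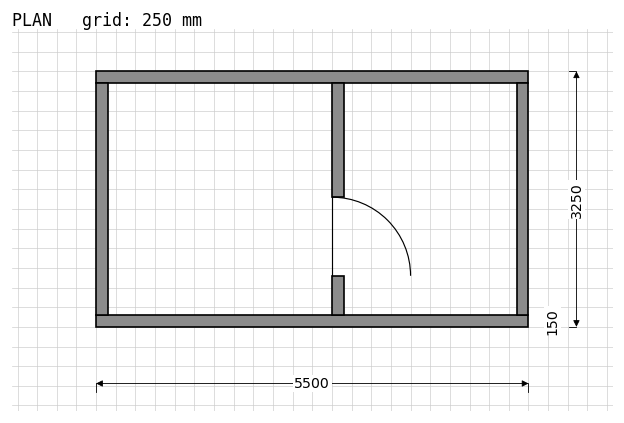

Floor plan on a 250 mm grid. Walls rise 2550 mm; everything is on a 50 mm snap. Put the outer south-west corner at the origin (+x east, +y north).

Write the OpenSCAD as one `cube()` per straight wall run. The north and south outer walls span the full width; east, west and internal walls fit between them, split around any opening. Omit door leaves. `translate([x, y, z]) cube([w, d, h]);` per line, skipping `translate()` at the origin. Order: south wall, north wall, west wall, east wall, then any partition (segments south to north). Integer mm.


cube([5500, 150, 2550]);
translate([0, 3100, 0]) cube([5500, 150, 2550]);
translate([0, 150, 0]) cube([150, 2950, 2550]);
translate([5350, 150, 0]) cube([150, 2950, 2550]);
translate([3000, 150, 0]) cube([150, 500, 2550]);
translate([3000, 1650, 0]) cube([150, 1450, 2550]);


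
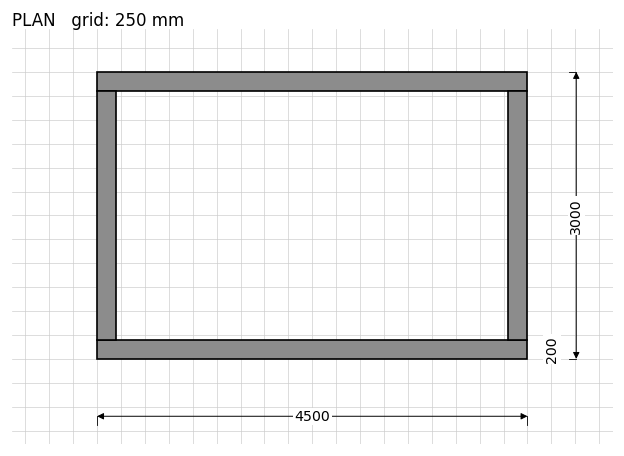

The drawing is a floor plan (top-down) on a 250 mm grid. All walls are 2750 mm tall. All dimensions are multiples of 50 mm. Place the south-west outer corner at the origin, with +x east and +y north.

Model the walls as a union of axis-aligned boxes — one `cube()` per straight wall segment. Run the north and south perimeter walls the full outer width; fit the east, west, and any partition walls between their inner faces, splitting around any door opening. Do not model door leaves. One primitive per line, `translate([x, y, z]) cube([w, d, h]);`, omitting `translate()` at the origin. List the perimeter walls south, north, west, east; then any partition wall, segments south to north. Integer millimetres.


cube([4500, 200, 2750]);
translate([0, 2800, 0]) cube([4500, 200, 2750]);
translate([0, 200, 0]) cube([200, 2600, 2750]);
translate([4300, 200, 0]) cube([200, 2600, 2750]);
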